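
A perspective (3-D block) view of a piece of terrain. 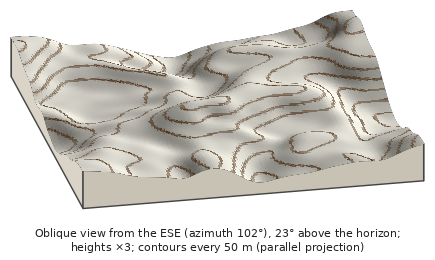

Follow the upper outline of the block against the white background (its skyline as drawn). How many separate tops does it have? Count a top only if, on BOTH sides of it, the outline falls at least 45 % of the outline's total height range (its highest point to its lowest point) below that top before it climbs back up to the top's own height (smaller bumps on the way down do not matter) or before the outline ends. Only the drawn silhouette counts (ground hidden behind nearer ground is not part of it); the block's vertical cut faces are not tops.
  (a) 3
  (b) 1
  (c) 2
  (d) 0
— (d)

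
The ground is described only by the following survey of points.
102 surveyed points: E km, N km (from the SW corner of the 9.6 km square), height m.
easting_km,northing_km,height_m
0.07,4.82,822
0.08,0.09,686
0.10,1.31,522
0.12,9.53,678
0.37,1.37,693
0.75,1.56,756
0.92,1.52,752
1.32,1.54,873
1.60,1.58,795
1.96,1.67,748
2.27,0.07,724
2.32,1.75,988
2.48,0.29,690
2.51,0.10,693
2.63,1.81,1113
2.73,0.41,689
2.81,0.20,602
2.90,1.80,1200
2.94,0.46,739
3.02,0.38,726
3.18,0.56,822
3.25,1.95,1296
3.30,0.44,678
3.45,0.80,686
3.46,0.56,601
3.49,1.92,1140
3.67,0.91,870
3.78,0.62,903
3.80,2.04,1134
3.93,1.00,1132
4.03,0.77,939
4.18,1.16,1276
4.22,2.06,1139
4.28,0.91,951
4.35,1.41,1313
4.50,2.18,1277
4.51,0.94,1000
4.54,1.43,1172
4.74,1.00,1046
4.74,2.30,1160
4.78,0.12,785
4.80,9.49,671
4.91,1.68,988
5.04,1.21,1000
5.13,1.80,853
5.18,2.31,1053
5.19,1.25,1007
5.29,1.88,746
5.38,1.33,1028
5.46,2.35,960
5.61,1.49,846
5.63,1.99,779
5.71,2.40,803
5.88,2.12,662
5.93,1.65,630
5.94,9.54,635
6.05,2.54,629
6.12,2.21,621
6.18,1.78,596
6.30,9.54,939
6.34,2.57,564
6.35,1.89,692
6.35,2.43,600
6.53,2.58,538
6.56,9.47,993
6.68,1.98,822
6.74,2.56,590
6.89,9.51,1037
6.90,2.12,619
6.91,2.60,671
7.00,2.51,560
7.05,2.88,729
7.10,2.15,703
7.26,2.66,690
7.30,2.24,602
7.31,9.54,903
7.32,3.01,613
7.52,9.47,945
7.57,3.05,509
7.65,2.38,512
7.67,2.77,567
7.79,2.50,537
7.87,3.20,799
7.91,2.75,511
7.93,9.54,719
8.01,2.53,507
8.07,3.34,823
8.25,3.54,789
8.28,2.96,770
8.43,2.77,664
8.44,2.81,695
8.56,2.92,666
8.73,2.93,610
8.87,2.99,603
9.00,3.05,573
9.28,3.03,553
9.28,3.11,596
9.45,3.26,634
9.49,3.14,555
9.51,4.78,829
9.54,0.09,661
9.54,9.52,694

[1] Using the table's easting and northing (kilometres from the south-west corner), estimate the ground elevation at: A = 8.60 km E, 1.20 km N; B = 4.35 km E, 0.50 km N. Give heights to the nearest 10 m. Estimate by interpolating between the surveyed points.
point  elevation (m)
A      710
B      810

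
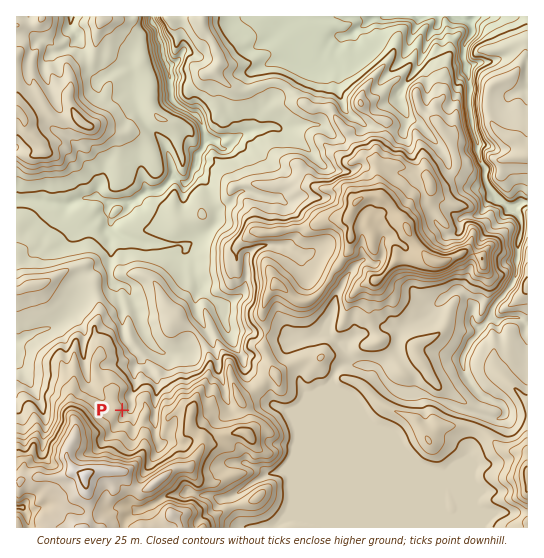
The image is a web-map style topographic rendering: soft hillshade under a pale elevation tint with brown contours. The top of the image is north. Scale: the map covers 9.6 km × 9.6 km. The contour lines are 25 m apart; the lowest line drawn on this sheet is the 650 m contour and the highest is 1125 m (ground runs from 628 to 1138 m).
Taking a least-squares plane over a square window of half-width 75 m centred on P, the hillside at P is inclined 11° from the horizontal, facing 104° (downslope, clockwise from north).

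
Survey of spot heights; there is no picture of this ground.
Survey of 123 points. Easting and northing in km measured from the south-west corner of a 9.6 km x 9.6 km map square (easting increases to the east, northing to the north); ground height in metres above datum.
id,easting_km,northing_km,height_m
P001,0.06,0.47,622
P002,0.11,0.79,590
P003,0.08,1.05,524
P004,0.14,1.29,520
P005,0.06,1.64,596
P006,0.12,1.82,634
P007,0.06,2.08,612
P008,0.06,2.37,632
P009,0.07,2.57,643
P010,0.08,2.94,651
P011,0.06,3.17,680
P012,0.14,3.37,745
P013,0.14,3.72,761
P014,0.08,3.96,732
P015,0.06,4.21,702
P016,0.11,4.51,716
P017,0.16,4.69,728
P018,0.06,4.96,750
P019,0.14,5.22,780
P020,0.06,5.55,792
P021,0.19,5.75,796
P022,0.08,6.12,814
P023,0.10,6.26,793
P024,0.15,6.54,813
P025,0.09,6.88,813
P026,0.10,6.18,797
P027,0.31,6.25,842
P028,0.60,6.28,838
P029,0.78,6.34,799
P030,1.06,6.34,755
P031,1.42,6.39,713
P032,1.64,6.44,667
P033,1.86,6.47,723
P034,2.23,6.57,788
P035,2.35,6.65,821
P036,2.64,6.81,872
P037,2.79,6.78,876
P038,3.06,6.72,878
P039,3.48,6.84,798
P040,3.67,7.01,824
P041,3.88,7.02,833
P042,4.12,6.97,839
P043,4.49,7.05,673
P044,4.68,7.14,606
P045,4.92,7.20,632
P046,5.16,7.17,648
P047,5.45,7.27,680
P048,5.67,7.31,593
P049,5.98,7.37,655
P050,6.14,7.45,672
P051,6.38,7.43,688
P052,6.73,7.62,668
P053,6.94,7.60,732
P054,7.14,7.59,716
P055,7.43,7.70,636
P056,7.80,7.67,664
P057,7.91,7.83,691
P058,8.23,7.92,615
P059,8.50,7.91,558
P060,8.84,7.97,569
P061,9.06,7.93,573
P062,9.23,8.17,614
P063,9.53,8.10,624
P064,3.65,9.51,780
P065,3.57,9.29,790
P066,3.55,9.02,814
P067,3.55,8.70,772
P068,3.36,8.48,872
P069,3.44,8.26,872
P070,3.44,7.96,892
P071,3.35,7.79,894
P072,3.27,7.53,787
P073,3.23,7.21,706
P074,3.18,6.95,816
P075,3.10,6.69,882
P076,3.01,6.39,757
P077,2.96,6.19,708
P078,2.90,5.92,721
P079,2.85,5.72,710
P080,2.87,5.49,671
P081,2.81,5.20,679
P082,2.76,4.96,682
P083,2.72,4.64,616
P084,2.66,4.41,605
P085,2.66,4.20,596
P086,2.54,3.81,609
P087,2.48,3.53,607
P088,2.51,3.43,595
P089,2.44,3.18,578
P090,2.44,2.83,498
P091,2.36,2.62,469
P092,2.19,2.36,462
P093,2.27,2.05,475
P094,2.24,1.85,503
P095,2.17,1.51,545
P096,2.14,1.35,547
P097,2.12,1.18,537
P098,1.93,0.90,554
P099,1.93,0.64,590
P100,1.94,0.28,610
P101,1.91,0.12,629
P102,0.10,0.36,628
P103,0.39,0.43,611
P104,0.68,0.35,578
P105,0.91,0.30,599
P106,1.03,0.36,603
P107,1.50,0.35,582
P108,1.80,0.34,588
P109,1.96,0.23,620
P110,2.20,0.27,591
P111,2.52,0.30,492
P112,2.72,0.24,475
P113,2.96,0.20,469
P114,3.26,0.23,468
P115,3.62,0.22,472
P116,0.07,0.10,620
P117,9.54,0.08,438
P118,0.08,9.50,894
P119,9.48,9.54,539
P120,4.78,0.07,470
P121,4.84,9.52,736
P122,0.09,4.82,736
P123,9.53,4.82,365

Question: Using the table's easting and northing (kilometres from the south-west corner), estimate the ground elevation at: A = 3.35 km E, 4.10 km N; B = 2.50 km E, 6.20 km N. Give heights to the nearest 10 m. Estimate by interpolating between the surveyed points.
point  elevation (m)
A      560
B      700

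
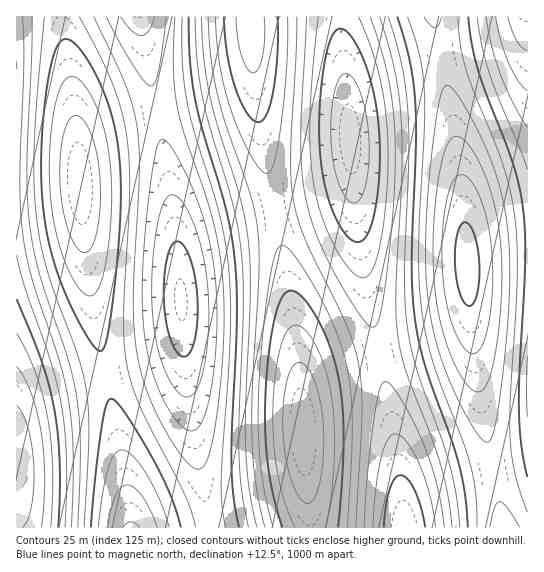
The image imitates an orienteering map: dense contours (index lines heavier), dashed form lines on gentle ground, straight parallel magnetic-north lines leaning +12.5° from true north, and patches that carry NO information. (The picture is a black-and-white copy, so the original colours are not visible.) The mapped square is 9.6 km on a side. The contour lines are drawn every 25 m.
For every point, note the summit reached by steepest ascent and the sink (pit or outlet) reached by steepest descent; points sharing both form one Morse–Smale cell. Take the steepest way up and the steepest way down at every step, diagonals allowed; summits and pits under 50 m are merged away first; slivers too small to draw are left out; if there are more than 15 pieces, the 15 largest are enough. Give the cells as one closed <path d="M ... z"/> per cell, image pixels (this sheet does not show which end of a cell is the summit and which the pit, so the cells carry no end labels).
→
<path d="M433 16l-94 1 9 80 8 129 8 55 15 74 72-18 11-5 7-9-2-80-6-68-9-64z"/><path d="M274 211l-45 8-35 9-14 10-3 8 10 145 9 64 15 73 100-1-6-48-4-89-5-60-11-68z"/><path d="M527 16l-94 1 19 94 9 64 8 138 7 64 29 151 23-1z"/><path d="M138 16l-77 1 15 101 9 141 10 63 11 53 29-6 32-9 8-4 8-10-3-73-7-68-10-66-18-82-5-39z"/><path d="M61 16l-45 1 1 386 6-7 18-7 57-12 7-3-10-52-10-63-10-154z"/><path d="M249 16l-110 1 29 152 10 76 2-7 14-10 35-9 46-9-16-85-7-63-1-43z"/><path d="M470 313l-2 13-6 6-11 5-71 17 19 105 6 69 99-1-24-124z"/><path d="M338 16l-89 1 10 108 10 62 6 22 36-6 27-8 9-6 5-7-4-85z"/><path d="M105 375l-64 14-12 4-12 8-1 96 3 31 112-1-11-84-13-66z"/><path d="M379 355l-58 13-14 7-6 8 3 78 7 67 93-1-5-68z"/><path d="M353 180l-4 8-11 7-27 8-36 7 17 91 9 88 3-11 7-6 23-8 45-10-20-107z"/><path d="M183 344l-4 9-12 7-62 15 15 68 11 85 80-1-19-96z"/>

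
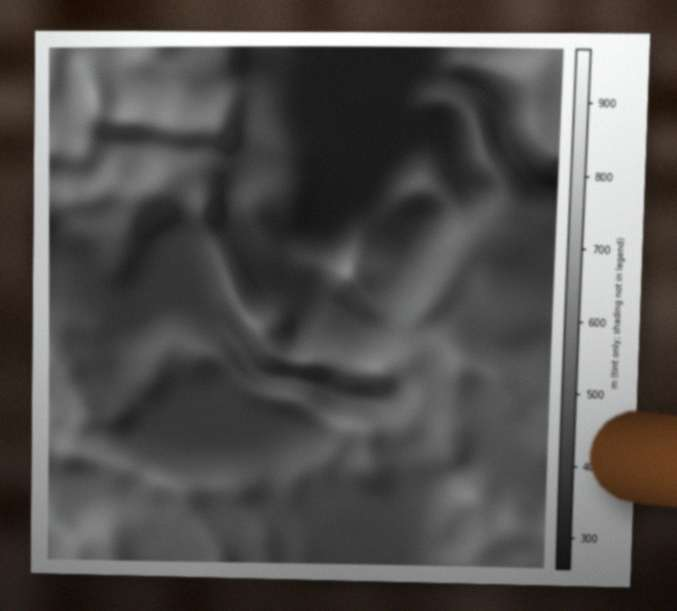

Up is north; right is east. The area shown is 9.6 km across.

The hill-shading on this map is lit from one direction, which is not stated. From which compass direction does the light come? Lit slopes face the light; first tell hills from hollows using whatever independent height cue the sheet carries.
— NW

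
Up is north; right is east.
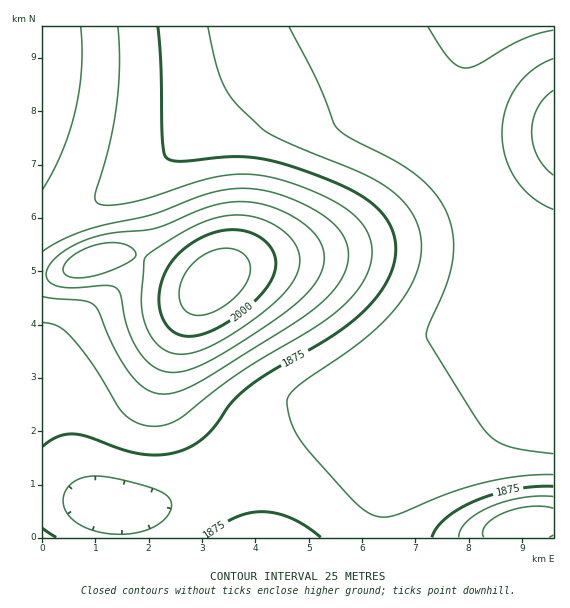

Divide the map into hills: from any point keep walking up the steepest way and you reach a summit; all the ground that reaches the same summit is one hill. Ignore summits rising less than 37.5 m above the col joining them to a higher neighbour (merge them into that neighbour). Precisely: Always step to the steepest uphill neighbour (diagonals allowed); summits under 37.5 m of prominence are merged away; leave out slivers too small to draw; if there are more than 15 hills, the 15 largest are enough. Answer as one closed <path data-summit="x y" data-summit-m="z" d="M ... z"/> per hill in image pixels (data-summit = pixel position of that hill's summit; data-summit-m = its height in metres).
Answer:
<path data-summit="213 281" data-summit-m="2043" d="M480 26l-438 1 1 511 337 0 1-25 4-16 12-21 10-12 45-35 102-65 0-99-35-19-20-18-22-44-15-23-7-17-1-47 3-16 9-29z"/><path data-summit="524 527" data-summit-m="1949" d="M553 365l-101 64-46 36-15 19-6 13-4 16 0 25 173-1z"/><path data-summit="553 133" data-summit-m="1862" d="M553 26l-72 0-4 5-14 28-9 38 0 39 4 17 41 75 20 18 34 19z"/>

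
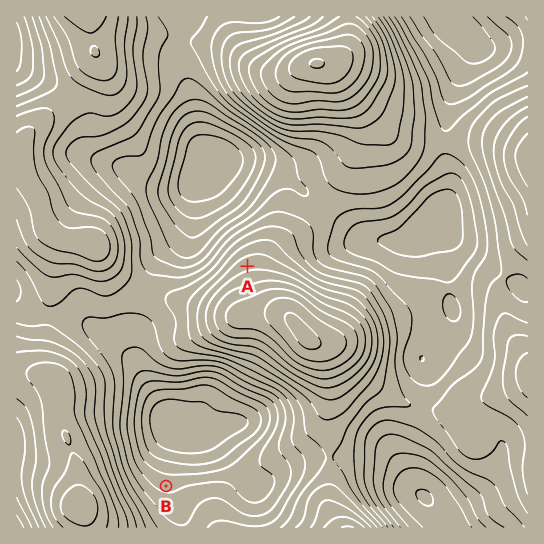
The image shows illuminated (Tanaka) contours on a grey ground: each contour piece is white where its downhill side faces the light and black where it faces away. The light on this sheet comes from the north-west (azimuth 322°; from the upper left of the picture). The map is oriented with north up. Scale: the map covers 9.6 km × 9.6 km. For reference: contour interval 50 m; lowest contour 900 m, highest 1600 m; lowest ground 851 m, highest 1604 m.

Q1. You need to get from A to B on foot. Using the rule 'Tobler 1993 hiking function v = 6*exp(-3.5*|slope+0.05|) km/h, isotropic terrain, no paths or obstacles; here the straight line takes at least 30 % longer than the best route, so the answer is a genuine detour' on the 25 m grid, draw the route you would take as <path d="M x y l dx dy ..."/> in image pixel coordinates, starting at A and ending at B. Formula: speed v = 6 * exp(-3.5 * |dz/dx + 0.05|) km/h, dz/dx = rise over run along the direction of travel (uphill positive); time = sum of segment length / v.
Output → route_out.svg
<path d="M247 266l-2 0-67 33-7 7-5 11-29 29-7 13 0 79 12 24 24 24"/>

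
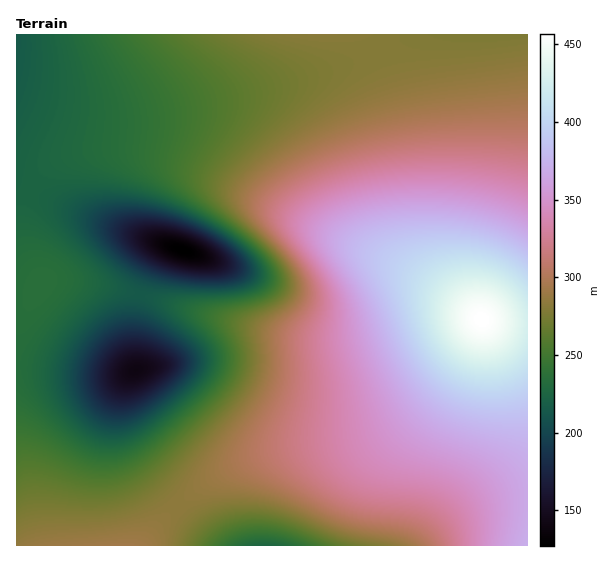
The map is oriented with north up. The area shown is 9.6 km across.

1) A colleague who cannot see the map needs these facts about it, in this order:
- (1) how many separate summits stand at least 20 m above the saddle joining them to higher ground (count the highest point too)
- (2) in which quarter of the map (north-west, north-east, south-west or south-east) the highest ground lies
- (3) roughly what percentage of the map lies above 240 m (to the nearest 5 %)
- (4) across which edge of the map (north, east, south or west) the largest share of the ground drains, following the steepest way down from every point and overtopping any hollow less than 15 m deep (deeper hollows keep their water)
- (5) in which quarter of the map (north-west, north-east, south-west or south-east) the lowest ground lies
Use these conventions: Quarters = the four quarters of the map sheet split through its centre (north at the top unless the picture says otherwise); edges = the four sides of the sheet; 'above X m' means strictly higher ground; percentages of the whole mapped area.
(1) Counting only tops that stand 20 m proud, the map has 1 summit.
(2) The highest ground is in the south-east quarter.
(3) About 75 % of the map lies above 240 m.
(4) The largest share of the runoff leaves by the western edge.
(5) The lowest ground is in the north-west quarter.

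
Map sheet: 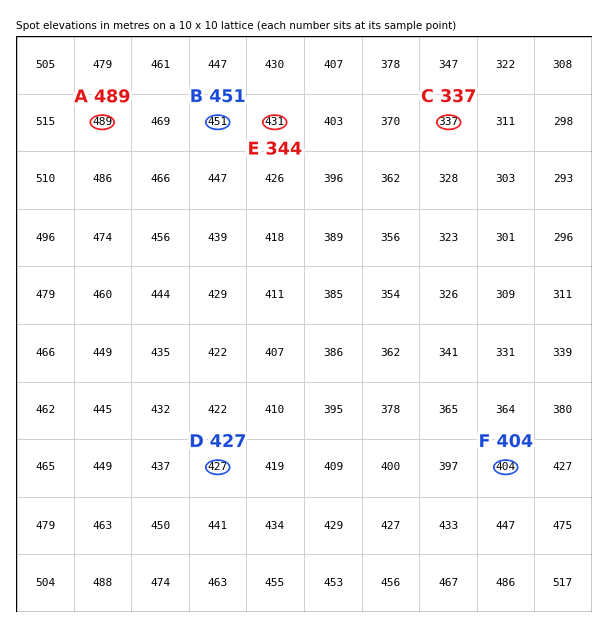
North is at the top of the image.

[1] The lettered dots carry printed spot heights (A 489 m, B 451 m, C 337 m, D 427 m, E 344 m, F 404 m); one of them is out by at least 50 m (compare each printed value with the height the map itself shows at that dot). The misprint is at E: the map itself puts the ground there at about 431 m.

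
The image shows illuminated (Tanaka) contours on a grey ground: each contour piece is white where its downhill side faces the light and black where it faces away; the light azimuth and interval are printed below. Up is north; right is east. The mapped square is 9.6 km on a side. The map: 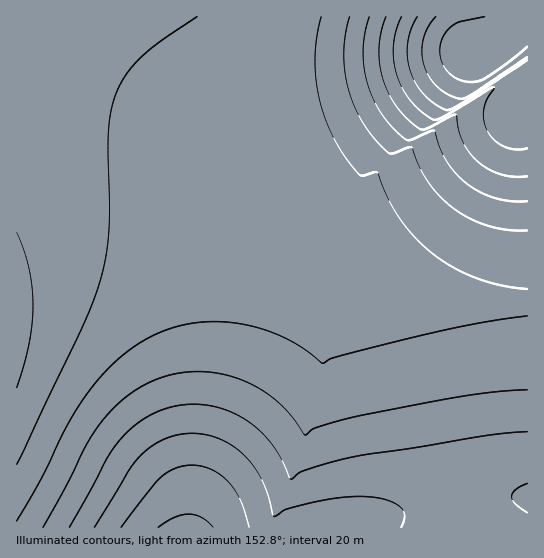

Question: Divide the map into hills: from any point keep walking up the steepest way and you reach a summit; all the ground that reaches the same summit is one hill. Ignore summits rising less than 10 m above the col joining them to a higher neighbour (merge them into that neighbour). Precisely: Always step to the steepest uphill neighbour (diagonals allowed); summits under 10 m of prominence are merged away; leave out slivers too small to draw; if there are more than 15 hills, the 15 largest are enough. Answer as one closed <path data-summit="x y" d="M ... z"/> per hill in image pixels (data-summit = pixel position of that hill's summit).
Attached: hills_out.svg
<path data-summit="186 527" d="M71 69l-29 2-13 4-13 7 0 445 511 1 1-225-59-3-56-9-50-15-26-12-38-36-17-9-24-19-71-67-36-29-38-23-22-8z"/><path data-summit="470 51" d="M527 16l-510 0-1 65 26-10 29-2 32 8 23 11 43 29 89 83 24 19 17 9 31 31 20 12 47 16 42 9 44 5 44 2z"/>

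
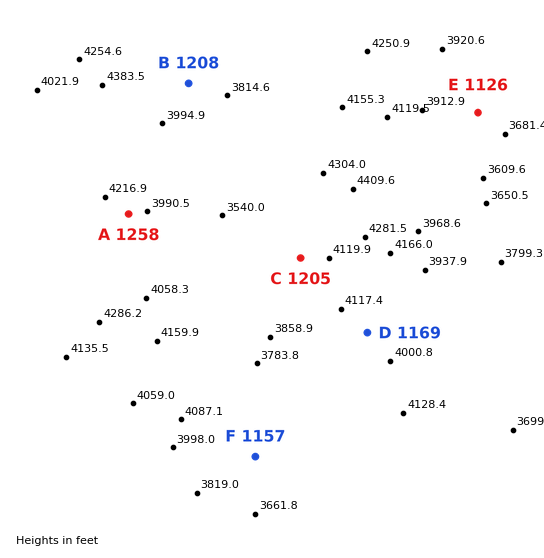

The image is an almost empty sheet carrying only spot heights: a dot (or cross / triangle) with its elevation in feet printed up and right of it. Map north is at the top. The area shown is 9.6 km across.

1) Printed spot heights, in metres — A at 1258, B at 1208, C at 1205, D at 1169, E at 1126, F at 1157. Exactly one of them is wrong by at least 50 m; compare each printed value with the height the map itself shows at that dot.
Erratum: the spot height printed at D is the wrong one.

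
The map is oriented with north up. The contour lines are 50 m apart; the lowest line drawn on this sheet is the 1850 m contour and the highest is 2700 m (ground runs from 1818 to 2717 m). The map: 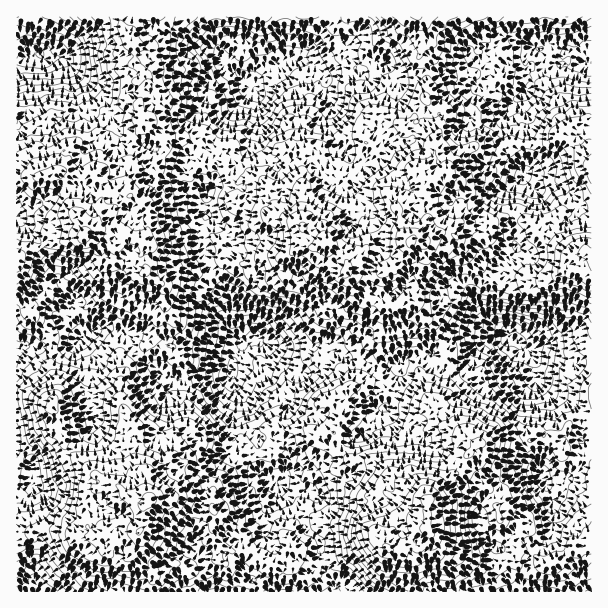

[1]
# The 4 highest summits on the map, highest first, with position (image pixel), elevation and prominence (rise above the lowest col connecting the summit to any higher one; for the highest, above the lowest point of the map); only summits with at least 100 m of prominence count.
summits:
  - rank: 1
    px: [428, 531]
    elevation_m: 2717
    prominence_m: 899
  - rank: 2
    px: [150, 500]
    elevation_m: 2674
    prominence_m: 421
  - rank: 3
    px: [84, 234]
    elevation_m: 2626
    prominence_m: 387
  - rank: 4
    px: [411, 243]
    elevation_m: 2612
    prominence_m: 341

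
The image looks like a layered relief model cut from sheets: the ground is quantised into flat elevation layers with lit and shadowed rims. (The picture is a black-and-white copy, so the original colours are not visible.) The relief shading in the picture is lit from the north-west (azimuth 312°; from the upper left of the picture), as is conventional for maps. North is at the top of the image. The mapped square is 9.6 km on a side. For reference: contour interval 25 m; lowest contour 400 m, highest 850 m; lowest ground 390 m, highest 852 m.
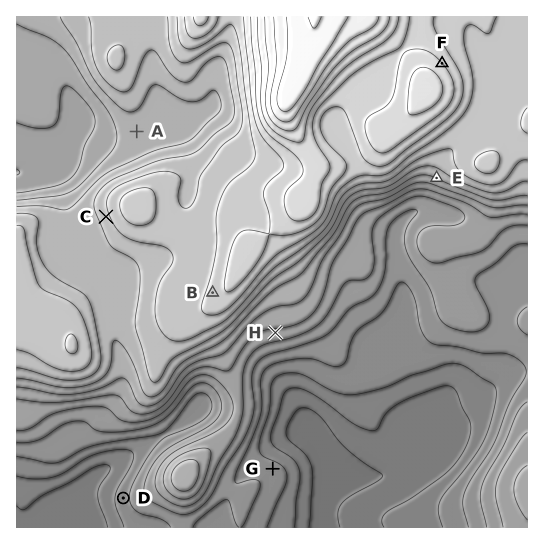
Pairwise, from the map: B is above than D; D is below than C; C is above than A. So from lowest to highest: D A C B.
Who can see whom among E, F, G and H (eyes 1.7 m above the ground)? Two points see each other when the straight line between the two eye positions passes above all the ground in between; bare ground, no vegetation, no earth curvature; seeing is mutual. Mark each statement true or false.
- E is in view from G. true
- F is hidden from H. true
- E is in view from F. false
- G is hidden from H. false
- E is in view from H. false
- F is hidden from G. true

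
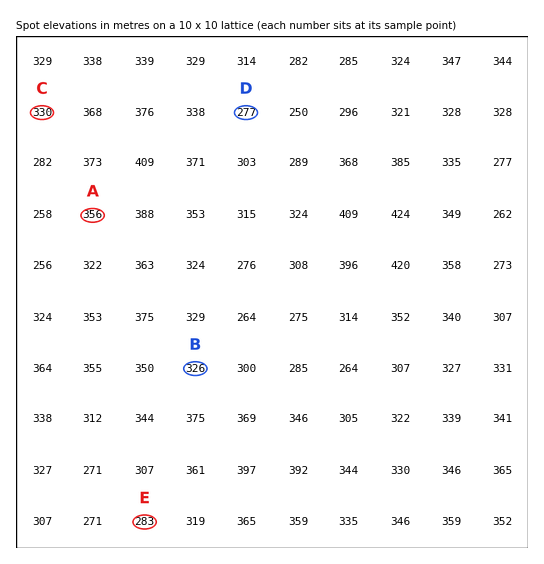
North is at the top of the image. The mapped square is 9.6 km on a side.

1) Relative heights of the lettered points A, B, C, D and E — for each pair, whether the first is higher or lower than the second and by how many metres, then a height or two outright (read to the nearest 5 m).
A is higher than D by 80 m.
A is higher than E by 70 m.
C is higher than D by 55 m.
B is higher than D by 50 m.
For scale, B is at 325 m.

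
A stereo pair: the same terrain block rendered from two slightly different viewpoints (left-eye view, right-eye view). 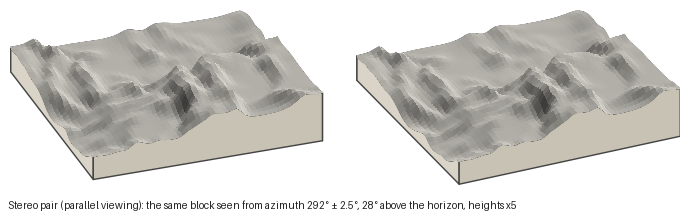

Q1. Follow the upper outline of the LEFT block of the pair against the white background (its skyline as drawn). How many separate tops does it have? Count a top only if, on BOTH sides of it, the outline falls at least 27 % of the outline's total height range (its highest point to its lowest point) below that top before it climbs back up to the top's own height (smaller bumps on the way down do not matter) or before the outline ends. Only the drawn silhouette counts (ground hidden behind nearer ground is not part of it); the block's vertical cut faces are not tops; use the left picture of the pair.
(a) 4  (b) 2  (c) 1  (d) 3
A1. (c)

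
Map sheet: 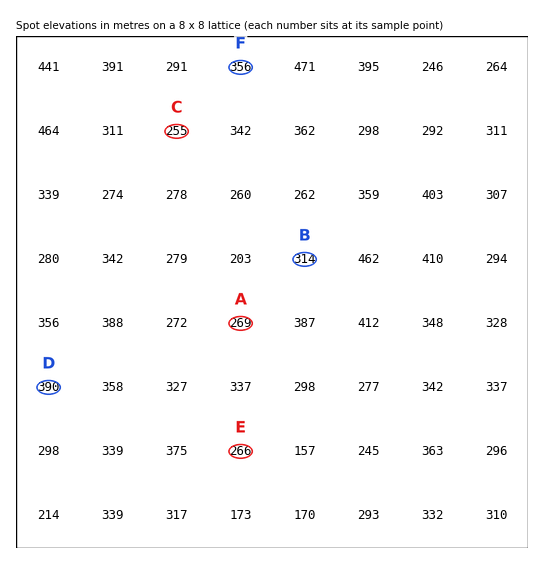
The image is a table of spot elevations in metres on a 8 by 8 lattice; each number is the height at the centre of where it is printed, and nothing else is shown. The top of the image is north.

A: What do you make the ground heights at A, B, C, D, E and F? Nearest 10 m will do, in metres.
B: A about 270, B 310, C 250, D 390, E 270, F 360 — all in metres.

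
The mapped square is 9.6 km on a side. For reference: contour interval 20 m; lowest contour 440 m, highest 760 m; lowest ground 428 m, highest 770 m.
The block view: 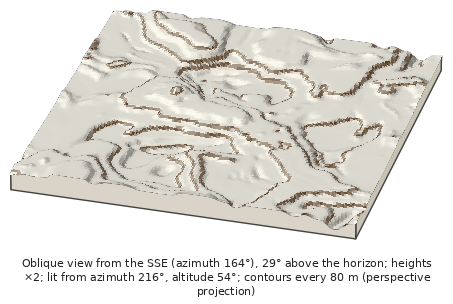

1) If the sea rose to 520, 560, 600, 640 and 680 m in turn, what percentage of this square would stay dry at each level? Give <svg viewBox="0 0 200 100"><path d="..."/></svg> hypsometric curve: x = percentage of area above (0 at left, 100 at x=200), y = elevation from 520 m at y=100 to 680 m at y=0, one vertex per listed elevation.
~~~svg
<svg viewBox="0 0 200 100"><path d="M192 100l-24-25-55-25-44-25-45-25"/></svg>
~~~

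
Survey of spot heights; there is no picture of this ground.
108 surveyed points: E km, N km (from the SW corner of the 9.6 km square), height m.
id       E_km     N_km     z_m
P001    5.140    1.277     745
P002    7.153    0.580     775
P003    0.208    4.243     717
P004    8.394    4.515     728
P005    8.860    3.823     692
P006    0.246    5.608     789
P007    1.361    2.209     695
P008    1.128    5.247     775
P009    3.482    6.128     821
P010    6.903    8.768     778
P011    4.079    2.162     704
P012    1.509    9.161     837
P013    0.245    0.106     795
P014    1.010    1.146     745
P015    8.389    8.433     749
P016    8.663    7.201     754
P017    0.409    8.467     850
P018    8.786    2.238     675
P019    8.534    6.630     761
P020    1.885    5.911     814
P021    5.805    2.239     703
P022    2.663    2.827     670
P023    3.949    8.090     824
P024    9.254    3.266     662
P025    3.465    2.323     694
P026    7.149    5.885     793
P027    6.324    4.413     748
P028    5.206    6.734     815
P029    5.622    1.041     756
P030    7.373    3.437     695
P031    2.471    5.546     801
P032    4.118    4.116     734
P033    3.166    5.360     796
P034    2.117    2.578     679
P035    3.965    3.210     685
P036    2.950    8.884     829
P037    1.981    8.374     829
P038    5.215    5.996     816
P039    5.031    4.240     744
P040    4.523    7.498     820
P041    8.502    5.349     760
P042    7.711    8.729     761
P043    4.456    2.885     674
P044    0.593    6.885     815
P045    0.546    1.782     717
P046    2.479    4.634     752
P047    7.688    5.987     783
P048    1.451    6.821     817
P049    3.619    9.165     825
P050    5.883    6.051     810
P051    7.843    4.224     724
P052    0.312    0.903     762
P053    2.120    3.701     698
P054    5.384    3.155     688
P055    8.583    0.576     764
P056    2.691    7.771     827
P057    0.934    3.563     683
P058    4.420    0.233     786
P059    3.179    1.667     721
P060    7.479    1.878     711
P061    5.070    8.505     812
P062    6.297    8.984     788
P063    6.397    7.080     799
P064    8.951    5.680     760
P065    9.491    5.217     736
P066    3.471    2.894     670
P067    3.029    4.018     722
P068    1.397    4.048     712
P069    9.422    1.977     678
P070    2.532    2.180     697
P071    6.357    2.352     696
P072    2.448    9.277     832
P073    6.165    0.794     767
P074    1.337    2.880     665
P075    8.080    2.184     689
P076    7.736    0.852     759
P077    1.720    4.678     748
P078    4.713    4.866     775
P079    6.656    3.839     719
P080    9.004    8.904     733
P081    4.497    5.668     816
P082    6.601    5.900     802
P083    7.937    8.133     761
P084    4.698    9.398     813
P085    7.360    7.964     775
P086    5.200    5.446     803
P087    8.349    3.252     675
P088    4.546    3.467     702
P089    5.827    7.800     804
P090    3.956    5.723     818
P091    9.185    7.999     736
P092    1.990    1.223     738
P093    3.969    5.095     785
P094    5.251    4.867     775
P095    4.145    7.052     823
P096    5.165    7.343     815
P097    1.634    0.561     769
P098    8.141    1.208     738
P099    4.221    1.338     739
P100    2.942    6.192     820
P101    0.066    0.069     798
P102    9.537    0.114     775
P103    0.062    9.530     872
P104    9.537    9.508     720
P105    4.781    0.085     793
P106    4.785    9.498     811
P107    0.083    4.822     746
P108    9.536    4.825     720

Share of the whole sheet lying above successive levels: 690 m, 88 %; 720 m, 75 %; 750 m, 58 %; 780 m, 39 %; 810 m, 22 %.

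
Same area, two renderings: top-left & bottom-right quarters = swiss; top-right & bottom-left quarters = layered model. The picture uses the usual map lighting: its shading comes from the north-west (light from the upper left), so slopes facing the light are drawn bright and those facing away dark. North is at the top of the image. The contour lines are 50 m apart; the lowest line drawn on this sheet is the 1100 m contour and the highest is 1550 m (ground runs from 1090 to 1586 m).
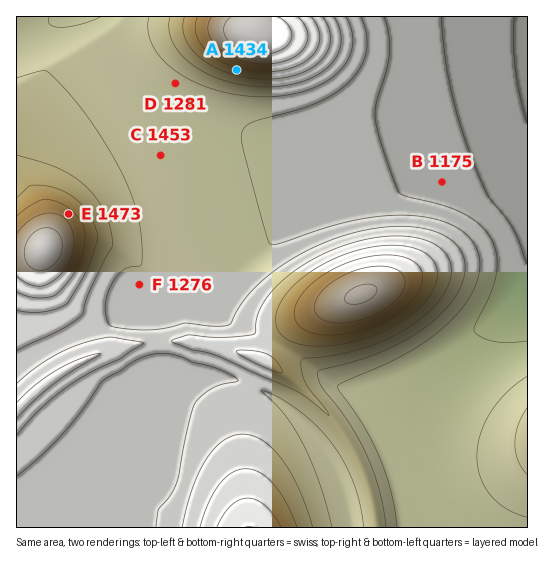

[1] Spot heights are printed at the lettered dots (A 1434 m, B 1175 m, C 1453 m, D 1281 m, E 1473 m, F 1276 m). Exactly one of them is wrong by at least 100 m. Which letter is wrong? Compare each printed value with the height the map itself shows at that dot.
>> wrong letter C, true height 1278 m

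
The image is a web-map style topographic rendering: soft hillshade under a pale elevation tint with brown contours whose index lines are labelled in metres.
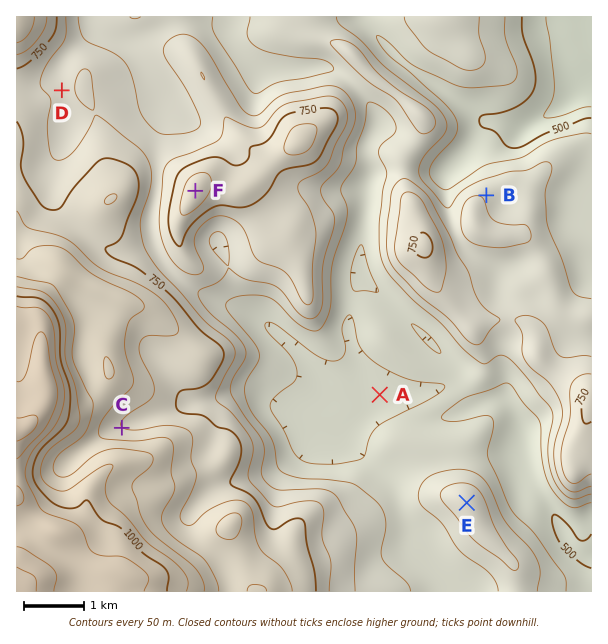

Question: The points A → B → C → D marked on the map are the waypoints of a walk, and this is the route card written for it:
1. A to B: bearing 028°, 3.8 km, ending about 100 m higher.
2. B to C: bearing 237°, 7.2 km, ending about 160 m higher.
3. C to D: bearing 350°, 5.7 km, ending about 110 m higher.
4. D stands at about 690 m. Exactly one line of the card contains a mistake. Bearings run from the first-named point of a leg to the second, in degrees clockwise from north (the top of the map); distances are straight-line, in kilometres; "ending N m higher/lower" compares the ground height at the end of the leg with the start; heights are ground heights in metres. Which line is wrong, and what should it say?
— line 3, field sense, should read lower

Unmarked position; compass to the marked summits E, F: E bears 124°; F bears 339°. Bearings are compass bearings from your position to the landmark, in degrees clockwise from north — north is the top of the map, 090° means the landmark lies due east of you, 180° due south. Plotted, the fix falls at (262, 365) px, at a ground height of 590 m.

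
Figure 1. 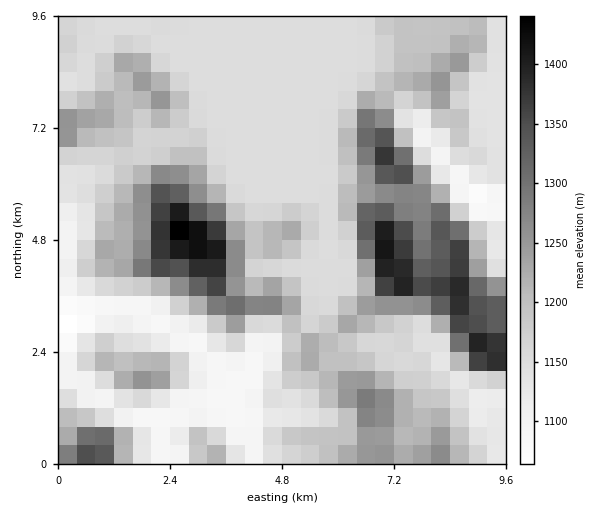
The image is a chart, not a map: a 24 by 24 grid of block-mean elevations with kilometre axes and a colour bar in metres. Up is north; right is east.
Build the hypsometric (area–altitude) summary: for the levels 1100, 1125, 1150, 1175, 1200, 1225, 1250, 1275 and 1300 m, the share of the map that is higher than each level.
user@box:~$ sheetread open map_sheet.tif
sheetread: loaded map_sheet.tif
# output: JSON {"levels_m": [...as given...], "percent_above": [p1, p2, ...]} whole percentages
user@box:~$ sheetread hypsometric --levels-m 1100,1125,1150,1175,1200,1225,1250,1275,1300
{"levels_m": [1100, 1125, 1150, 1175, 1200, 1225, 1250, 1275, 1300], "percent_above": [91, 86, 77, 47, 36, 26, 20, 15, 12]}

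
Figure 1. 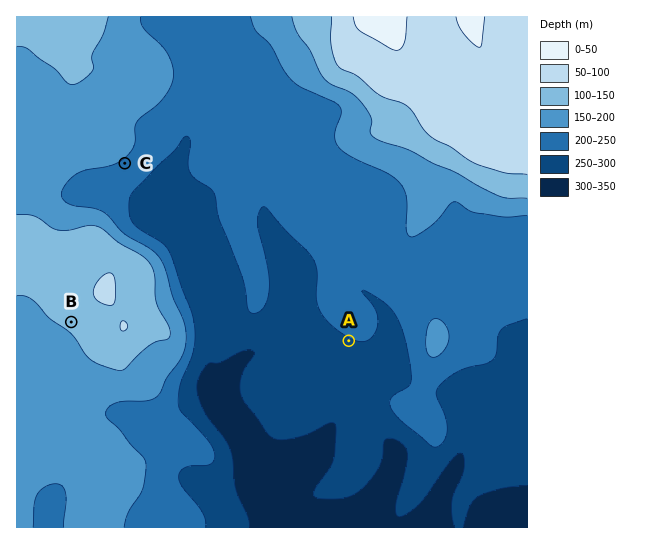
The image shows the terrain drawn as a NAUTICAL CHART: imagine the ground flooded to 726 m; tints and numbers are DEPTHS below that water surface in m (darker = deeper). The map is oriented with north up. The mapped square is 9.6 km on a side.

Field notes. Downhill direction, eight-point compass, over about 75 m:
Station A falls SW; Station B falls SW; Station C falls SE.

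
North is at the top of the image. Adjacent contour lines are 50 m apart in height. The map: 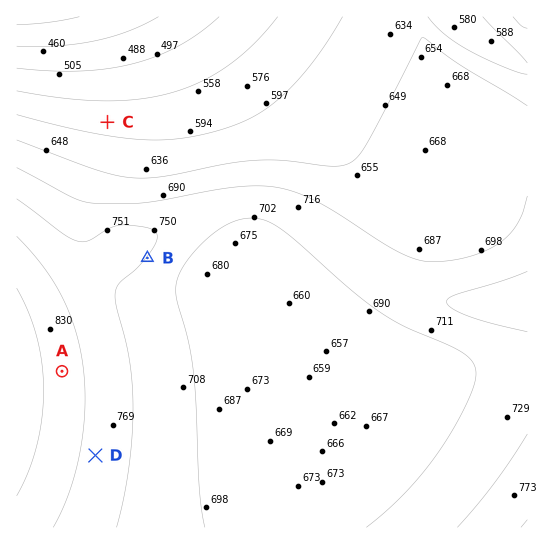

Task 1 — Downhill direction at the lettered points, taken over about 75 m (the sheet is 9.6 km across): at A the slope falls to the E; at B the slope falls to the SE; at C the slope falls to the N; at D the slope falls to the E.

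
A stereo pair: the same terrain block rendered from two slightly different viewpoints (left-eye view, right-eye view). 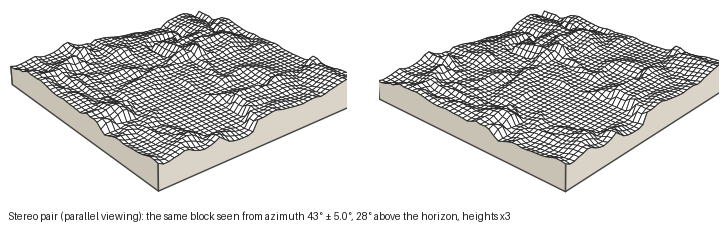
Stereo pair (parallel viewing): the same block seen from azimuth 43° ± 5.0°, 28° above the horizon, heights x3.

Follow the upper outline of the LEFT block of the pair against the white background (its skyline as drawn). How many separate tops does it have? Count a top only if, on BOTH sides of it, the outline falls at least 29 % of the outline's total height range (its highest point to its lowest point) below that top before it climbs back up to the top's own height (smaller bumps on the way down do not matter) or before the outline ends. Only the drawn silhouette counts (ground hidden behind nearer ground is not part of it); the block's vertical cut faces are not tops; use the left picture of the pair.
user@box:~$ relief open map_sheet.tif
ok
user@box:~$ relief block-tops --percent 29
1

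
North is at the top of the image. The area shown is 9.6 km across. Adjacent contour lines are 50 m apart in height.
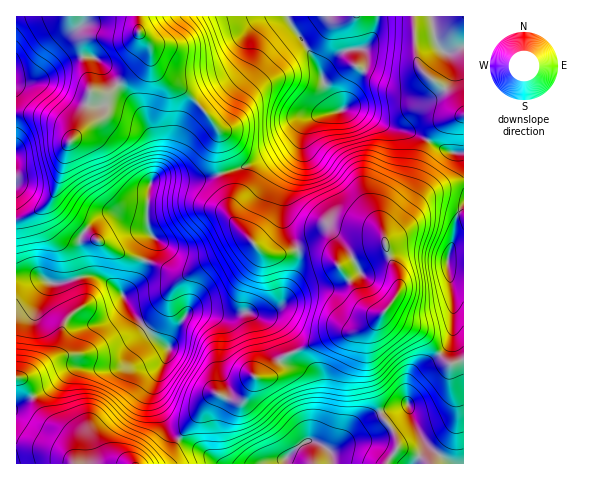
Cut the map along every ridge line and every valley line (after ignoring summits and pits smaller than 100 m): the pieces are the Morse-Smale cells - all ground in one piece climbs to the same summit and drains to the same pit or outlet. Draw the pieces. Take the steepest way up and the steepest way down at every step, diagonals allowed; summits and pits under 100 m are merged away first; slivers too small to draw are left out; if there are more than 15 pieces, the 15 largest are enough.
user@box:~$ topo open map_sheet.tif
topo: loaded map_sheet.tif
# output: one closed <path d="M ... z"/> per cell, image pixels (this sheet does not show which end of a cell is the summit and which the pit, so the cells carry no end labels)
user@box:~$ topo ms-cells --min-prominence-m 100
<path d="M463 16l-175 0 2 8 26 38 13 32 11 16-33 10-12 18-9 8-31 17-35 11 8 20 0 16 5 11 29 31 11 3 19-3 19-7 14 1 5 4 8 16 30 43 9 5 8-3 11 9 24 12 29 32 15-6z"/><path d="M221 175l-19 4-47 0-5 4-1 5-2 21 1 22-4-6-11-3-16-8-11 0-9 5-17 18 0 13 6 22 3 3 9 1 18 11 24 35 11 12 18 14-2 10-12 27-1 11 13 31 11 11 35-43 5-1 17 7 6 0 6-6 7-18 9 1 7-4 13-17 51-23 26-3 11-6 11-11-11-3-9-7-11-21-13-17-6-13-7-7-14-1-19 7-19 3-11-3-29-31-5-11 0-16z"/><path d="M138 16l-122 1 0 96 16 1 23 6 7 3 9 13 0 4-6 12-5 24-9 24-11 10-24 10 1 56 22 0 11 7 12 0 21-7 9 0-6-4-4-10-2-25 17-18 9-5 11 0 16 8 11 3 3 3 1-31 2-14 3-3 7-2 42 1 18-5-2-9 1-32-2-6-14-18-18-18-17-9-12-11-5-10-1-15-6 14-35 33-10 1-8-3-9-32 2-17 8-5 20 2 14 0 7-2 5-4z"/><path d="M385 311l-14 14-11 6-26 3-51 23-13 17-7 4-9-1-7 18-6 6-6 0-17-7-5 1-9 9-25 35 21 10 22 15 241 0 1-104-15 4-29-32-24-12z"/><path d="M97 276l-14 0-21 7-12 0-11-7-23 1 0 100 9 6 17 30 29 24 3 12 1 15 82 0 13-9 9-16-12-12-13-31 1-11 12-27 2-10-18-14-11-12-20-31-12-10z"/><path d="M287 16l-148 0-1 17-5 4-7 2-34-2-8 5-2 17 9 32 8 3 10-1 35-33 6-14 1 15 5 10 12 11 17 9 18 18 14 18 2 6-1 32 2 8 23-5 43-22 9-8 12-18 33-10-11-16-13-32-26-38z"/><path d="M32 114l-16 1 1 104 7-1 16-8 11-10 9-24 7-31 4-5-3-10-6-7-17-7z"/><path d="M19 378l-3 0 0 85 58 1 0-15-3-12-29-24-14-27z"/><path d="M180 440l-10 15-12 9 63-1-21-14z"/>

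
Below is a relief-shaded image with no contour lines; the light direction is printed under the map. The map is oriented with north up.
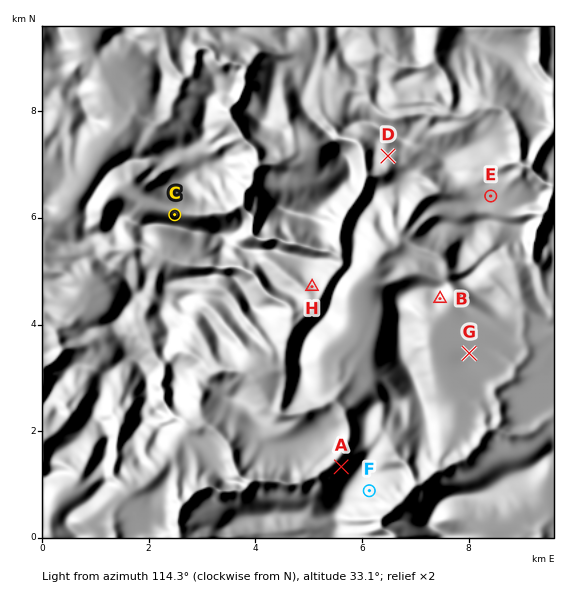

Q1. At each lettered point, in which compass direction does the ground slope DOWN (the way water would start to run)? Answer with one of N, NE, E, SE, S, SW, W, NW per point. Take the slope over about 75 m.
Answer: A NW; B SE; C N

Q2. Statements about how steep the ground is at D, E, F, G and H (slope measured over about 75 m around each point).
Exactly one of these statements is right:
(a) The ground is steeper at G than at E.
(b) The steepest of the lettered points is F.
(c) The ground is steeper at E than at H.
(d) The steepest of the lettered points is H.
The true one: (b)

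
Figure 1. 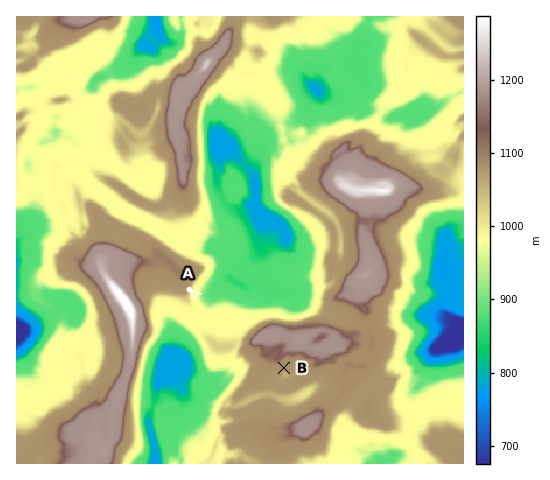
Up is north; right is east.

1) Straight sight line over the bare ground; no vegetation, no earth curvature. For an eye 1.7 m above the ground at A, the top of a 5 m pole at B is hidden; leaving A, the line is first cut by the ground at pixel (247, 337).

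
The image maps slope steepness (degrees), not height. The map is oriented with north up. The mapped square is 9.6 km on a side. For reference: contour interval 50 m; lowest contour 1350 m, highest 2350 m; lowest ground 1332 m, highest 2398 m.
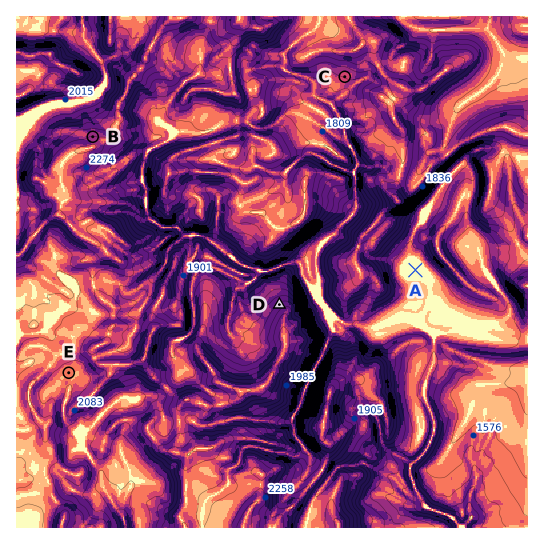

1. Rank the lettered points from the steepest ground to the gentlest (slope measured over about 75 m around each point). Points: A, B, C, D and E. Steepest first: D B C E A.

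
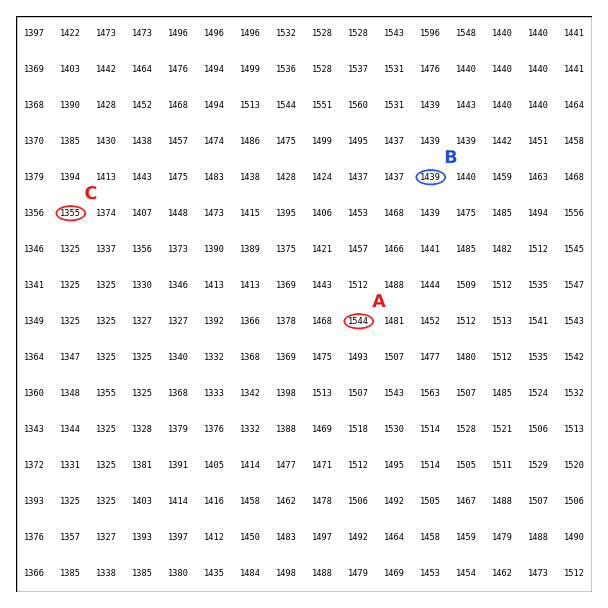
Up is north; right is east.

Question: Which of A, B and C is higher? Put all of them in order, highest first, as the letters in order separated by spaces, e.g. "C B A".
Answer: A B C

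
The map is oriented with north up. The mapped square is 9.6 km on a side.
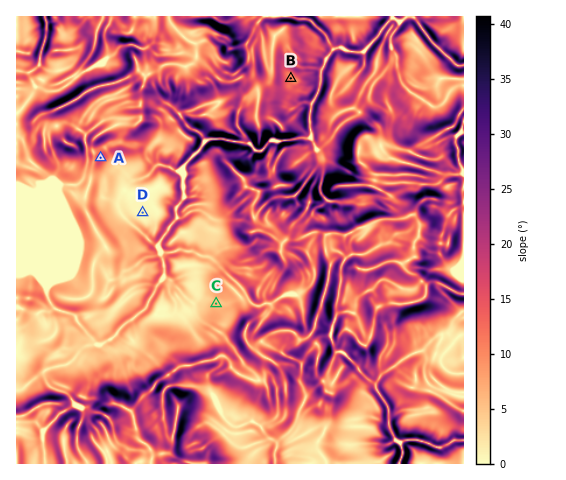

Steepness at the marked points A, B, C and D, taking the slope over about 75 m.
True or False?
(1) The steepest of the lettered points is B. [False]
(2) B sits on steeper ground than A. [False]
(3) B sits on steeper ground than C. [True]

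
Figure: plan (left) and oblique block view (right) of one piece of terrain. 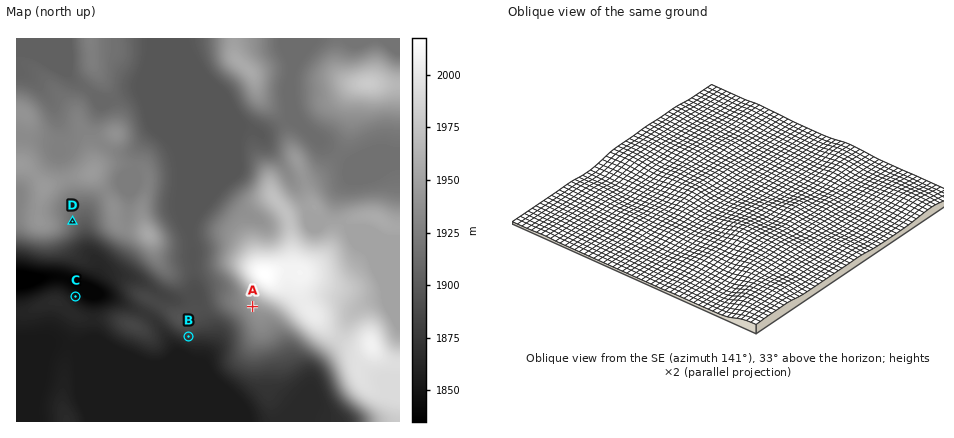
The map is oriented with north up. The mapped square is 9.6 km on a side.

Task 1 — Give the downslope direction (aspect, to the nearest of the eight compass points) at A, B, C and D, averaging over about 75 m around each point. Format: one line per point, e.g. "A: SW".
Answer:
A: SW
B: S
C: NE
D: E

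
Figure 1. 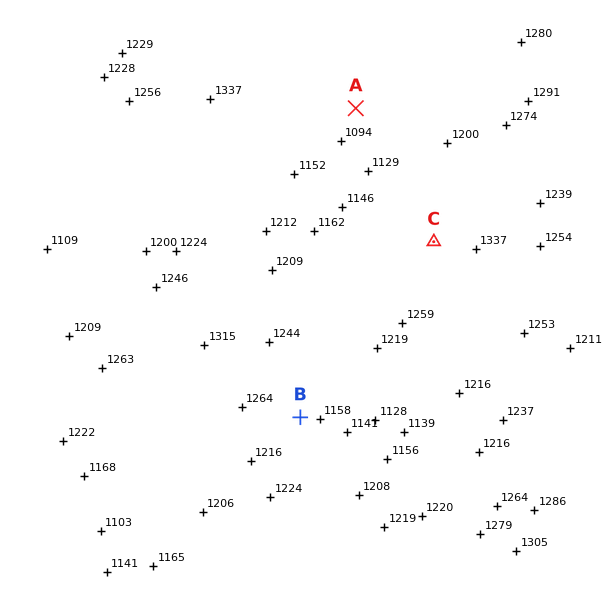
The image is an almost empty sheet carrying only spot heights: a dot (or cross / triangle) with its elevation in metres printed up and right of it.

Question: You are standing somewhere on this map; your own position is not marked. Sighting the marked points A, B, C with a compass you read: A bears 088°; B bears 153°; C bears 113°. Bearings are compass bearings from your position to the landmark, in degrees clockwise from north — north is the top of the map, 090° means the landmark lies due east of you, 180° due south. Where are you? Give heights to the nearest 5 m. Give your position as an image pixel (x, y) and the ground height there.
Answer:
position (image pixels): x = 146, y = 117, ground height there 1280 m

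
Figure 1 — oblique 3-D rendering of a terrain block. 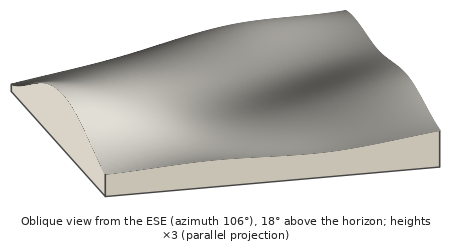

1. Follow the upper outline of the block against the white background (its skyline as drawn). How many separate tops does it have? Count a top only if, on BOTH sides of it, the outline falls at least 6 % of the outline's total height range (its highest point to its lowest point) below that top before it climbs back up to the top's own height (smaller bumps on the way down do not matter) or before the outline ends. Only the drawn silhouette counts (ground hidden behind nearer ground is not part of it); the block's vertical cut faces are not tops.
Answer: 1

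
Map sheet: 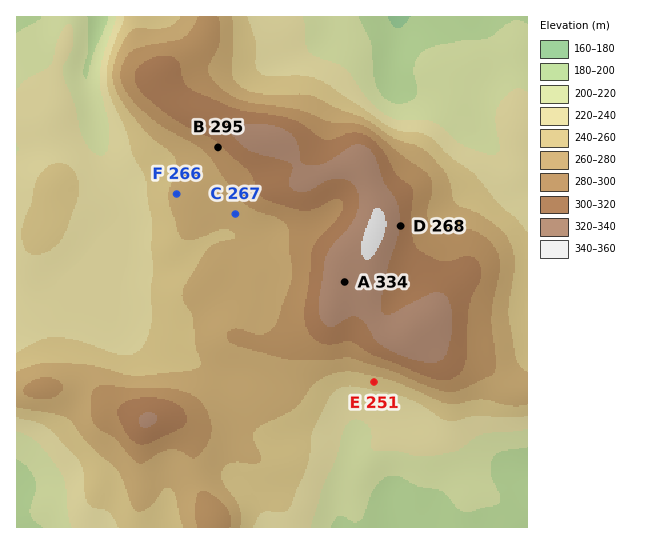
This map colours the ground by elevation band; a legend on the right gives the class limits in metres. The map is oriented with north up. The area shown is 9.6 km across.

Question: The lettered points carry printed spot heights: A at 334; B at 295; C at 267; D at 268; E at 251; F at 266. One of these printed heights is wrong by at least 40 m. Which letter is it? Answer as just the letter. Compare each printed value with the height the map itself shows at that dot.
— D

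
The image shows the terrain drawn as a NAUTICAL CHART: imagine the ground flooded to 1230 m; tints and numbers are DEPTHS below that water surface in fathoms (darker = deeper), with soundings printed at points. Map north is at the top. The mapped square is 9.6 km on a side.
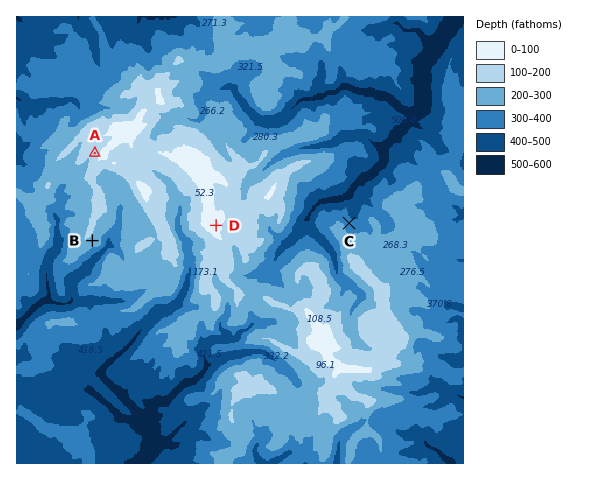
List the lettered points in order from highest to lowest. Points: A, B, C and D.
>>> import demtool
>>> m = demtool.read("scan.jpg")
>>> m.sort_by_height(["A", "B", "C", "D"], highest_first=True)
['D', 'A', 'B', 'C']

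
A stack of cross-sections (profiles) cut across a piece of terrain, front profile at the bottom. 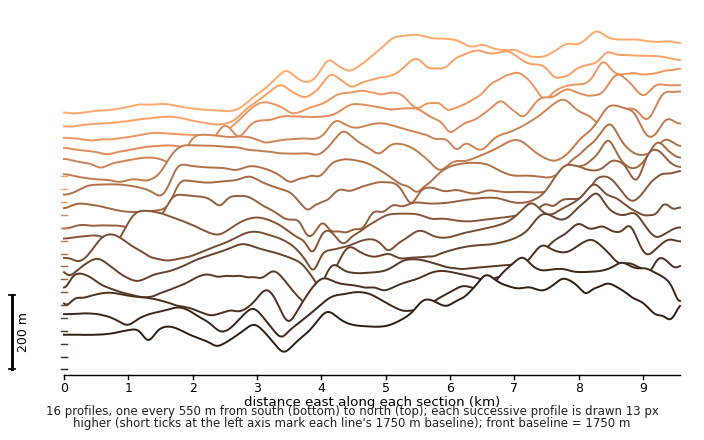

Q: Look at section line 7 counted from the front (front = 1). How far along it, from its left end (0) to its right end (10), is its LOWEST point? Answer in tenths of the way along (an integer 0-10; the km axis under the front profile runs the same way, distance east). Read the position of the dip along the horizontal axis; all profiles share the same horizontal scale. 4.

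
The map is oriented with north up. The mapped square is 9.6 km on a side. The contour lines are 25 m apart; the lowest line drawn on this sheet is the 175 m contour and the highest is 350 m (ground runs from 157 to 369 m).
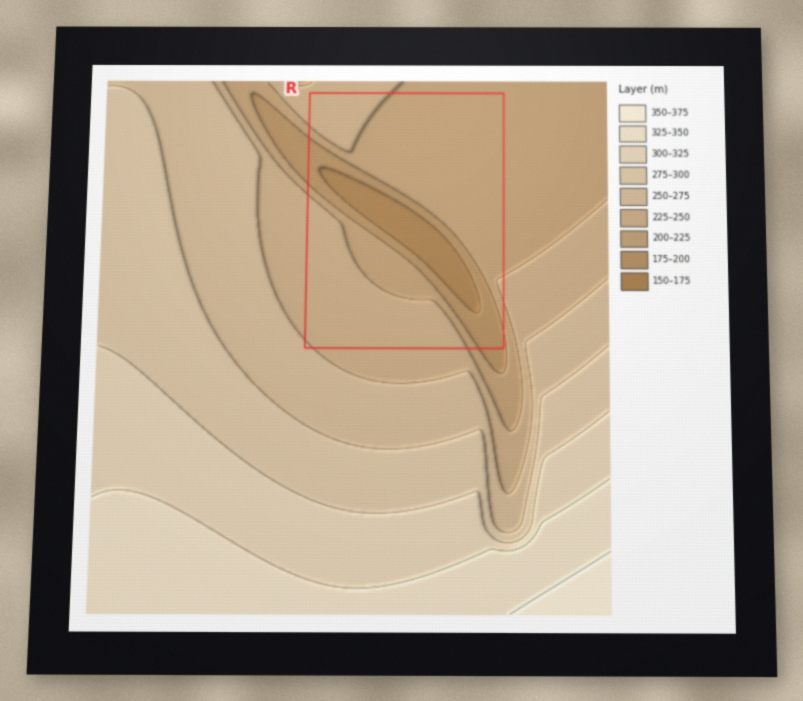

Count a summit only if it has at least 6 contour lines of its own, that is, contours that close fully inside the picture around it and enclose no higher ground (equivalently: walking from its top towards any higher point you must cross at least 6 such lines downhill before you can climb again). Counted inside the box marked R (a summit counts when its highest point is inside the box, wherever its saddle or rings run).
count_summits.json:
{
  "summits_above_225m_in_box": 0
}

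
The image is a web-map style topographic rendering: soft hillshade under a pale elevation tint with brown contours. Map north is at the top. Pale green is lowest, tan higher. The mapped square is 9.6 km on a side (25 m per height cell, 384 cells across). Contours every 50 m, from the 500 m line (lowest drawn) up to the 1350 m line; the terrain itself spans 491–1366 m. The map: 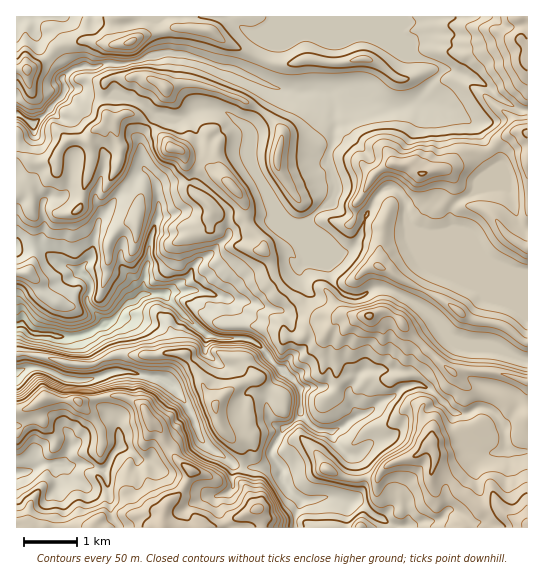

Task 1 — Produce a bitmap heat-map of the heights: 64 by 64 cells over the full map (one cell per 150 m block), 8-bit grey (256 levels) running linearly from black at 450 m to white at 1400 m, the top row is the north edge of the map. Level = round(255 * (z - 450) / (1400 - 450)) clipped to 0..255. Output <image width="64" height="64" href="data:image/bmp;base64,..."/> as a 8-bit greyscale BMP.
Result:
<image width="64" height="64" href="data:image/bmp;base64,Qk02FAAAAAAAADYEAAAoAAAAQAAAAEAAAAABAAgAAAAAAAAQAAATCwAAEwsAAAABAAAAAAAAAAAAAAEBAQACAgIAAwMDAAQEBAAFBQUABgYGAAcHBwAICAgACQkJAAoKCgALCwsADAwMAA0NDQAODg4ADw8PABAQEAAREREAEhISABMTEwAUFBQAFRUVABYWFgAXFxcAGBgYABkZGQAaGhoAGxsbABwcHAAdHR0AHh4eAB8fHwAgICAAISEhACIiIgAjIyMAJCQkACUlJQAmJiYAJycnACgoKAApKSkAKioqACsrKwAsLCwALS0tAC4uLgAvLy8AMDAwADExMQAyMjIAMzMzADQ0NAA1NTUANjY2ADc3NwA4ODgAOTk5ADo6OgA7OzsAPDw8AD09PQA+Pj4APz8/AEBAQABBQUEAQkJCAENDQwBEREQARUVFAEZGRgBHR0cASEhIAElJSQBKSkoAS0tLAExMTABNTU0ATk5OAE9PTwBQUFAAUVFRAFJSUgBTU1MAVFRUAFVVVQBWVlYAV1dXAFhYWABZWVkAWlpaAFtbWwBcXFwAXV1dAF5eXgBfX18AYGBgAGFhYQBiYmIAY2NjAGRkZABlZWUAZmZmAGdnZwBoaGgAaWlpAGpqagBra2sAbGxsAG1tbQBubm4Ab29vAHBwcABxcXEAcnJyAHNzcwB0dHQAdXV1AHZ2dgB3d3cAeHh4AHl5eQB6enoAe3t7AHx8fAB9fX0Afn5+AH9/fwCAgIAAgYGBAIKCggCDg4MAhISEAIWFhQCGhoYAh4eHAIiIiACJiYkAioqKAIuLiwCMjIwAjY2NAI6OjgCPj48AkJCQAJGRkQCSkpIAk5OTAJSUlACVlZUAlpaWAJeXlwCYmJgAmZmZAJqamgCbm5sAnJycAJ2dnQCenp4An5+fAKCgoAChoaEAoqKiAKOjowCkpKQApaWlAKampgCnp6cAqKioAKmpqQCqqqoAq6urAKysrACtra0Arq6uAK+vrwCwsLAAsbGxALKysgCzs7MAtLS0ALW1tQC2trYAt7e3ALi4uAC5ubkAurq6ALu7uwC8vLwAvb29AL6+vgC/v78AwMDAAMHBwQDCwsIAw8PDAMTExADFxcUAxsbGAMfHxwDIyMgAycnJAMrKygDLy8sAzMzMAM3NzQDOzs4Az8/PANDQ0ADR0dEA0tLSANPT0wDU1NQA1dXVANbW1gDX19cA2NjYANnZ2QDa2toA29vbANzc3ADd3d0A3t7eAN/f3wDg4OAA4eHhAOLi4gDj4+MA5OTkAOXl5QDm5uYA5+fnAOjo6ADp6ekA6urqAOvr6wDs7OwA7e3tAO7u7gDv7+8A8PDwAPHx8QDy8vIA8/PzAPT09AD19fUA9vb2APf39wD4+PgA+fn5APr6+gD7+/sA/Pz8AP39/QD+/v4A////ALGysrGwsLK3vcTDv7i+yNLb3+Ld2tnc3djS0NPV19rXx6qLjJeam5qYl6quoZiWl5mcpKuyusLHx8jKzdPe6vOsr6unpqKjrLG6wLe4xs7T1tzg2dPU2dXNx8/Y3eDh28ekiYaLi4uMiYeUm5KSmKGjo6qwtre/wsXLzdLd5Oftnaaek5OTlaCgo6yrsr/GzNTa39rRzMvGwL/Dydjk5tu3kIB5fX6AgYB+g4yVn5+kpqmyusC9vcPKztHY4N3d5I6dm4qGhYuSkZGanqi0t77K0drd1svCu7S0s7vM2t3NooB4c3V3eXt7fH6JoqqmpqmstsHHxMXKzc7P2drS1Nx/ipWLf36EiIaIkpinsbCyusHK0dXNwbm0sKeuwsnKt4t2cnd8fHx9f4KGjqmwqqqsr7nIzMjKzMzIy9bQyc3Uc3iEiX57f4CBiJOUpK2trbK0uL7N0MXBwr6qpreysJh6b3Z+g4aIjJKYm5uvt6+ur7O/z8/Ky8nFwcjPx8PFymltdX56eXp9hY6SkKGpqqqtq621xdbVz8i7oJublJGCc3B5gImXpaypo6GjsMC4tba4wtPSzMrEvbq/w7+8vcFrbG51dnV2e4KIi42dpaalp6Wruc7c1cKxnYqFiIaEfHJxe4GLorWyn5KPk6G+yMTDxMjT1s/Gvre0tbe3tre6cnFxdXh3eH6Ej5qQlp+in6Ons8bPxa+YioF8hYyLh3hweH+Dj6Kpn46EhIiRp8HN0dPS1NjQwrm0sbCwsLCxs311dHuGgnyDjZmjmZGVm6aqrb3Gv6WMfHR4hpSVkoxzdICDiZihnI6CgYOEiJGgssPR19jaz7+1srGwrq2sra6Pfnl/i4p/gYqYpJ+Skp6xtrjDwLeYeG53ipufmpmSfG+Ah5CamI5/foSGhYaJj5ipwNTb2cu6tLKxsbCtrK+xn42FjZCMg4aLl6Sfk5Sgs8LDxruujm5vh6CnoJyblIVyd4iSjX92b3h/hoiIio2RnLTM19bGuLSzs7Kxrayxs6Gemp+XioaLkpylnZWXorfKzMayo4BoeJirpZ6bmZKEdWt2g3NqbW1udYCHi4+SlZmtxNDQv7S0tLSzsaussrWkpKWmmpCQlp+lopmWmaa+0cy9qJFzaIOiq6KbmpiOf319cWloeH58d3J0fIWLk5qdq7/Gx7eqrK6ysq6qrrO4rK2sp6Cdn6qxq56YmJypxc68qp6AZW+RqqugmpmXjYOJjXtdcIOGhIB7dXZ5gY2bpK28vLutoKOlqKqprrKzuKKstLSwrK+6uKmhn6KptcXCqZJ+amJ8nK6toZmXlYyHjJCBYHWHi4mGgH1/fX6Gk6Wwubipn6avr6qrr7O1s7Z6k6u3s6mpr6ehpaqwsrCwqpJ3YlpqiaGpqqWblZOMio6PgWBzhYyNioOEhYaFhYiZpqyon6avtre2tbW1tLS5UnGSopB4amRhZ3WFj5CMj39tXFRadpShoKCinpeTkY2LhnFbaXmDjI6HiYqMj5KNjJKWl6SzuL29ubW1tba7wz1ScHZaSEFCQ0VMVmFnZmNbVVJVZIGZnpiVlpeXmZmOe2paaHuHjI+SjYmNkJOXmZeWmaGsucLEvbi4ur7Dycs1PklGQUhSV1lWTkpLT1JVWVpcYnOMmJWQjI2PkpeWh2ZYYnGBj5OTlI6Li46RlZibnqKotMLKxcHDxcbGw7yzQ0FHUFxqcnJxbWhhXWFocXZ2dniGk5OLgYOLj5GQgmhcY3OBh5GWl5eTko6RlJicoqSrsr/Gv7q2tLOxrKWfm11dYmVjXFFLSlRkbXF0fIeNjZCSmJeKdXiIjo+Ph2xVcX15iJGWmpubmpmWmZ+gpKuttb3Btaehnpycm5qYmJpUT0hBNi0nJyo2R1lkaW54fYCIjI+OgmZ0enh5d2hVZYWOiY6VnKCgoaCin6Gpqay0tb2/saGamJiYmJiYmZ+oNigfGxYSExcbIi46RUtQWF9mbHBycmlPTUpKTU1OYHyOlpWZmqGopamnqqqqsrK2vL6+sqGZmJiYmZmZnKOvshsQDhARFRoaFRUcIi0zOUBKVVxiYVpJPkxcYWJkbXuGkJaVmp6kq6qusbK4vL27v8jEtaWamJmcn6GipKqysacNEh8mLDQ7OTEjFhUdJy01QExYWk9BPFRocHJ0dXl+hY6SkZmgpKiusLnAyM3Hw8jPvqudmJmgqq6xsrOzr6aeFh0wPUlRVVJJMiIgGiIqMj9OVVA6OVNiZ2tsbW90fISKi46Xn6Sor7S8x9PWzsrKxLCfmZmfrru3sKyppqKdmiItQ1NeYmBcRjI9OSUcIiw+SUU5Nk1aXmJlZGZscXd+hImQl5ygpKqwsrS9xsvHuq2emZmgrry7raOfnZybmpoxQlZiZmReWD1CU0c0IhsdKjErLkFOU1hYWVpgZ295ho2QlZiXmJ6moJmXm6WuraObmZ2lsLeyqqKdmpqampqaP1FhZGBbV1RGP1lSQDAnHR0hIis3P0RLUVlfaHB6hIySlZWSkJagnpWWmJWWmpqanqWsr66po56cm5qampqamlNhamRaVE9ORz5ZW0s+NCsvOjo4PEVMVl5manB3gYqRlJSPi42WmpOYoqegmZmeqbGxq6WhnpuampqampqampptdG5hV1FKQjxGWWFVRz41MkdQUU1KVV9mbXJ3fIOMk5WQiYeJjIyKkqCtraiss7ixp6Ccm5qampqampqampqaanFoWVFKRUBBTFxmWU1PQDVKWV9hV1hmbHF3fIKHjpWWjYaFhoaFhomSorG4vLqxpp+bmpqampqampqampqbnFhfX1RMSUtNR0hcbmBcYU86UGNqbGVdYW12fIKIkJecloqGhoWFhYWFiZSltbiyqKGcmpqampqampqampudoqlPV1lTUVFUVFBNXnJlYW5hRVtzent3cWtreYWOlp6ko5WJhoWFhYWFhYeNm6uxrKSem5qampqampqamp2hp7G7T1dYV1hZW1tXVGF1a2VzbUtaeIWIh4WBfX2JlJmdoZ+RiIaFhYWFhYeLjJamramhnJqampqampqampyhq7e/wFRbXV1hYmRkYFpgcXNtd3ZUVm9/io6PkJCKg42Wm52ViYWFhYWFhYeOlZKUoquooJuampqampqampufqbe+vLddZmllbG5ubWhgXmx0dnx8YFNsf4mOkJOUkIiPmJuTiIWFhYWFhYiPmaCblKGqqKCbmpubm5uampudpLG8urSxaXZ5b3yBg4B2Zl5ncXh+fmtWY3OBiY+Vl5WPlpuXjIWFhYWGhYePlZmfoJWdqamhm5uen6CfnZ6gpK25urSwtHOAfnaFio+Ui3VkZW11fH5xXGJweIKMlZyYkZefmYyGhYWLko2GiIqNmqSYl6Opo5udoaOlpKKmqq+2uLSwrrh6goB3gIWJkJB7b2psc3l8c2FldYCHkZqalJSfp5qKhYWJl5+YjIWEiZ6yppeepqObn6Slp6inqa6xsrCurKy5gIKAe32ChoyQfn13bnF2eXNka3qGkZiYlJWgrqqUh4WHk6Gglo2HhIaTrbafmZ+enKWpqamrraupqaqrqqmsuoOEg4SFiIiNk4iDiHhzdHZxZm58ipOUk5ahr7KgjIaFjZ+knJKLh4WFjaG6spyXmqS0uLOwsLS0rKioqKiorLyDhYWJj5CLjZWShpCKeHFxbmlxfYqTlJehrLGmkYeFiZqoopePioeEho+ftcKwo6m3xs7IwL7Aua2oqKioqK3Bg4aHi5SVjY6UlouQmYZybWtweoaWnZqfpKimlYmFhpKoqZ2TjYmGhImUpLK/wLzCytLW1dLOyL6zrKioqKiyyIWKjI+WmI6Nk5iQkJ2Td21vfIyWpaqgoKGimoyGhYiar6iakYuIhYWNmqmwsb3M1NXU0c7Ny8fAt7Gtqaiquc+HiYiLlZiQjpOZk5GbmX5wdo6psbayoZ6fnZGIhYWJm7CpmpCLiIaGjpqmqKu4xsfEycjEvr6/vLe0sq+ssL7Qg399gY6YlZKXnJWWnJyHdoCbt8G9rp2bnJuPiIWFiZitrJuRjIqIhImRmqGtuL24ra+2tLCwtLa1s7Gys7fBzX5zbHiHlJubnZ2bnZ6Yh32JnbG0p56XmZmZkImGhYiUqK2dkY2Kh4KFipCcp66vqZ+Ymp2en6SlpaSmsbm/ydN8aFx2iJGQkJeho6Kjl4mIj5uemJKUlJmZlY+IhoWIkqOqnZGLh4SBgoWJkJabm5iSjYqLjI2Pj4+Ql6S1xc/Xa1NQboWEg4aMmaKkppuUk5SSjIqLjY+TlJGKhoWGi5Wfn5WLhoOCgICBg4WHiYqKiYaEhISFhoaHiIyUo7bEyU9bXlxueoKEhoqdp6WkoJqQiomKioqKjIyKh4eJjJKYlo+JhYKBgH5/f3+AgICBgYGBgYGCg4SEhomPmaawsrFoenttXHN+gYOHlZyanJmRjY+RlJGLiIiIiIqPlpiWkImEgYB/fn59fX19fX19fX19fn5/gIGDhYiNlqSrp6SofouOgmldbn2BhYyOjo6Oj5KbpqWZj4yMjZKZn6GXi4N/fX18fHx8e3x8e3t8fH5+fn1+f4CChIaLk5+kn6KtuIaZlIV7Y2BzfISOj42Pkpidp7OuoJmYmp6gn5mPhX98enp6enp6enp7e3t7fH6BhISCgICCg4aJj5mdmqOvuMGTo5aEd2NidX2FkpWSmZ2jq7G1rqako6GclIuEf3t5eXp7fHx8fHx7e3t7fH6CiZCQjIaChIaJjZGSlJyotcDIoKyciXtjZXd+gYqTlp6lqKyqpZ+cmpaPiIJ+enh4e36Bg4SEg4KCgoKBgIGEi5SWk5GOiYWHiYqMkZmkr7vH0Kqwo46Ee25nZ2pwe32CjZOVkI6Ni4mFgHx5eHh7f4OIjI+RkY+QkZOTkpCQlJmWj4uKi4qHhYiNk5mgq7XBztacpJaNiISAeHF5enh7f355ent+fn17eXh7fn+ChoqNjY6PlJiampmYmp6hoqCXjYeGhoaGh4uRlpugpa23xNLYjJGEhouKiIeHjJWdoKOikH14d3d4en6Dh4uPkJGOioiHh4qQkpCMioqPlZiTi4aFhYWGiY2RlZmeo6qyvMjT136Be4CJjI+SlZujrLO6u6uViYWFh4mNkZacnZWOiIaFhYWGh4iHhYWFhoiJh4WFhYWFh4mMkJSZnqWstsHN1dd3eXd7g4iLkJSWnKOnrLWzpZuXl5mbnqKmpJiNh4WFhYWFhYWFhYWFhYWFhYWFhYWFhoeJjI+TmJ6nsLvEzdXXdHd2fICAgYWMjZKam5udoJ6bnaGkpqipppuPiIaGhYWFhYWFhYWFhYWFhYWFhYWFhYaIio2QlZuiq7S9wcXN0nFzdHd5eHl/iImPmZycmZiYmJmbm5uZl5SOiYiIiIeGhYWFhYWFhYWFhYWFhYWFhYWGh4qMkJOYnKGpsbvJ0tQ="/>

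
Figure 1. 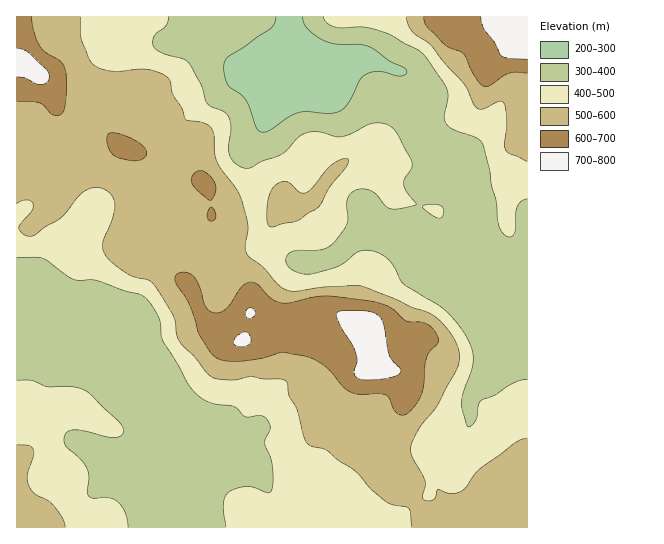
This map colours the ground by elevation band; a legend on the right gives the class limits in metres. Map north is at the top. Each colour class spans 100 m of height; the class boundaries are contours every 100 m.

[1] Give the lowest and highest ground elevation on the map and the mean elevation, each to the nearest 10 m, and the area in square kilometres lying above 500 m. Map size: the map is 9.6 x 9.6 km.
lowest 270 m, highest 800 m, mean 460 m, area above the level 33.8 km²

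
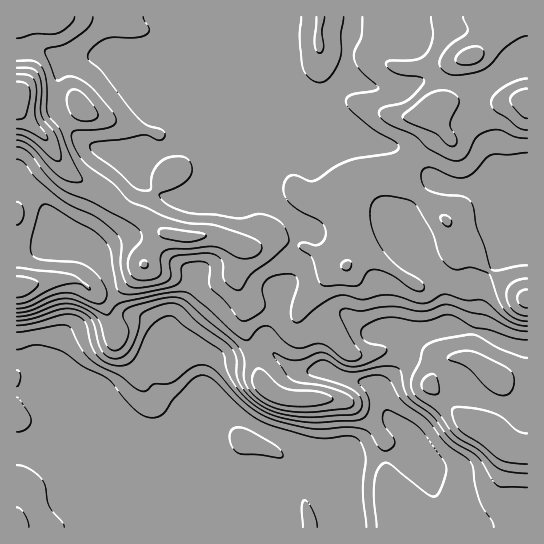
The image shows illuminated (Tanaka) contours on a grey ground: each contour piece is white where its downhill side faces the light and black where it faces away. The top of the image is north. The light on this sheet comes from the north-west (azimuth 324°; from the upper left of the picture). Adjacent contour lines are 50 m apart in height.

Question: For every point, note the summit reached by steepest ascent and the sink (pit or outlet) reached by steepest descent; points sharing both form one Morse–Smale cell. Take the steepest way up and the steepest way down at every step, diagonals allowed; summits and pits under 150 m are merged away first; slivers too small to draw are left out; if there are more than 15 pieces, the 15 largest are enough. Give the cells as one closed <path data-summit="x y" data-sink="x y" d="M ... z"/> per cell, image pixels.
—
<path data-summit="17 98" data-sink="27 446" d="M282 16l-266 1 1 511 511-1-1-179-12-1-28-12-30-8-14 0-26 6-10 7-13-8-27 0-22-17-10 0-5 2-10 12-3 14 5 26-13 3-12-1-14-8-16-20 1-13 11-23 0-13 10-16 2-27 5-14-19-40 0-14 6-14z"/><path data-summit="527 102" data-sink="27 446" d="M527 16l-244 1 0 152-6 14 0 14 19 40-5 14-2 27-10 16 0 13-11 23-1 13 16 20 19 9 20-3-5-26 2-10 5-11 11-7 12 1 20 16 27 0 13 8 10-7 26-6 14 0 30 8 28 12 13 0 0-109-23-52 0-8 6-7 17-1z"/><path data-summit="17 98" data-sink="27 446" d="M525 169l-14 2-6 7 0 8 22 51 1-66z"/>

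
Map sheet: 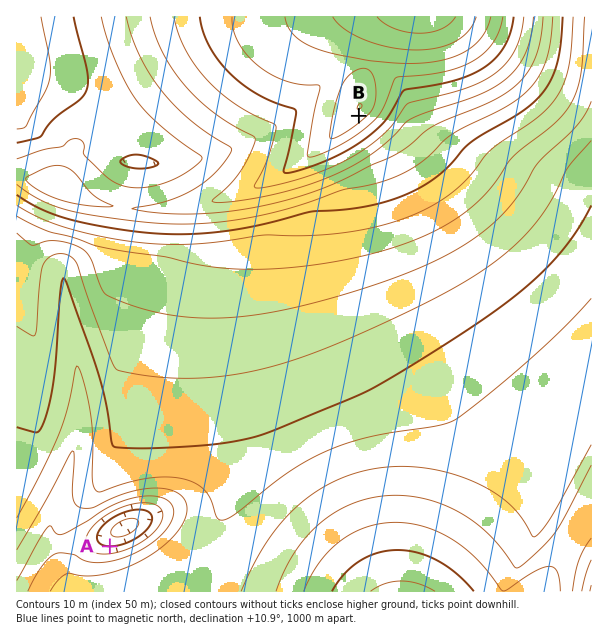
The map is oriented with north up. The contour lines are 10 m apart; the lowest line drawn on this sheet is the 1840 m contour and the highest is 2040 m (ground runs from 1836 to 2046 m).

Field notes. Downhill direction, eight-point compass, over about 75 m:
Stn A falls N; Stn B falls SE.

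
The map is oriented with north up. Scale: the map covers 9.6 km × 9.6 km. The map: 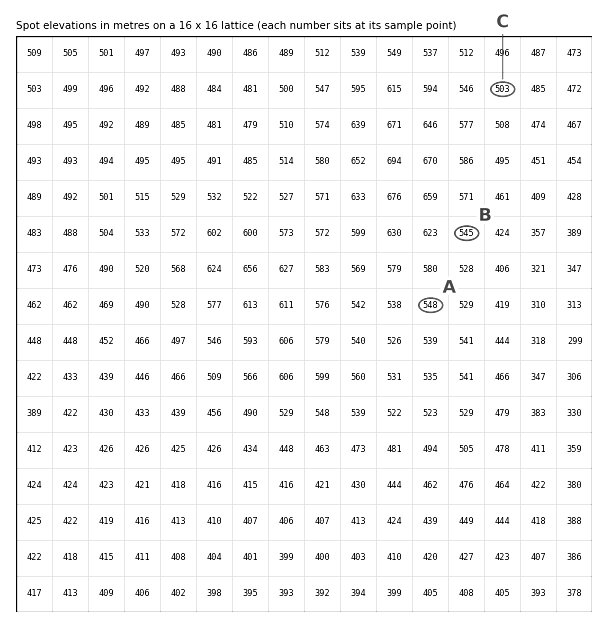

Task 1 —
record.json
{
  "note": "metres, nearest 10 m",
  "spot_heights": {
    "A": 550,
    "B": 550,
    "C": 500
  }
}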